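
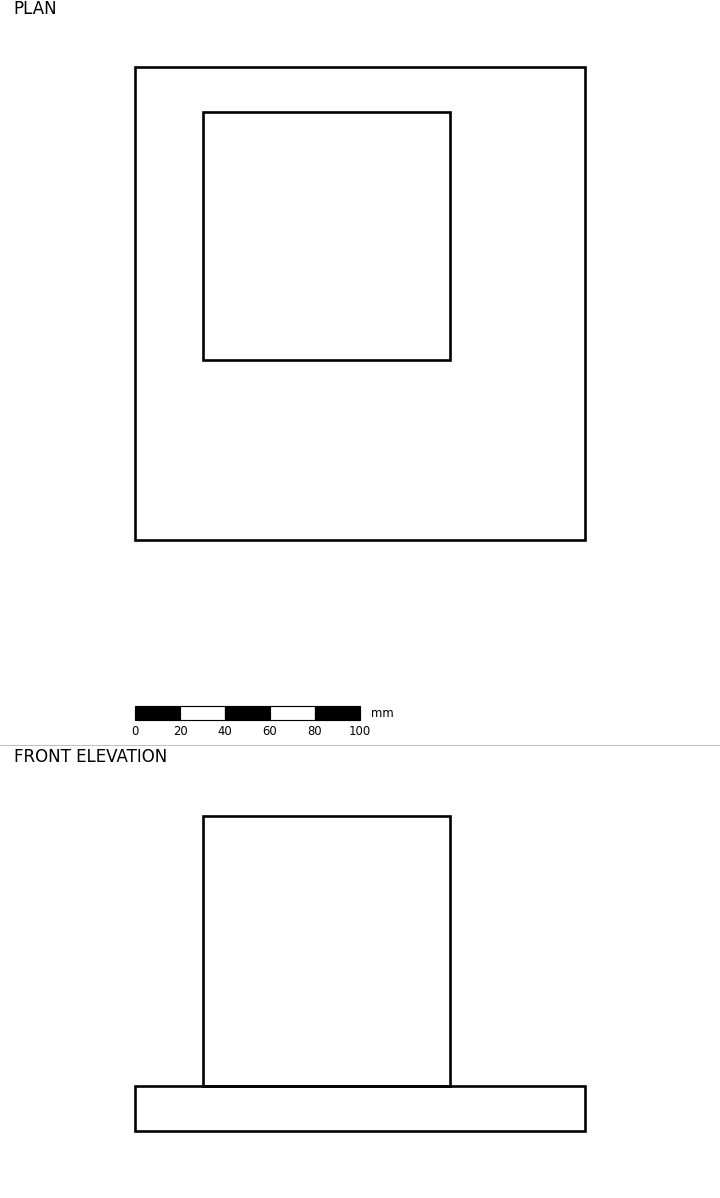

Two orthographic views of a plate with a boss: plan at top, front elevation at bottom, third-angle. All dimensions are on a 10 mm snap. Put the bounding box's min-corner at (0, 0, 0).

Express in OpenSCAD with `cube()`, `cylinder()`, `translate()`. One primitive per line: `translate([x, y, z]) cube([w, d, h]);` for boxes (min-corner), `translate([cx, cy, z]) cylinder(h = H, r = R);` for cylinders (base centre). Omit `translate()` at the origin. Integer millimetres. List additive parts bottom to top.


cube([200, 210, 20]);
translate([30, 80, 20]) cube([110, 110, 120]);


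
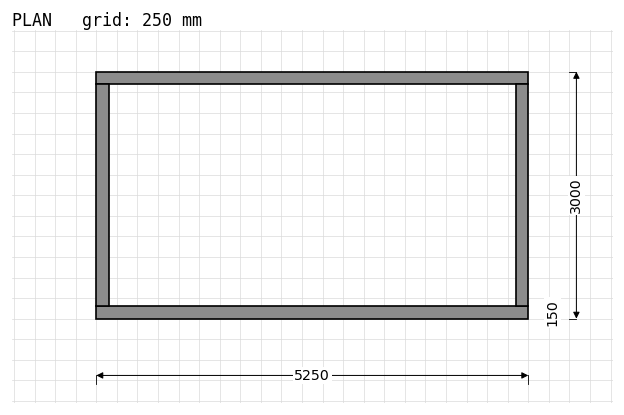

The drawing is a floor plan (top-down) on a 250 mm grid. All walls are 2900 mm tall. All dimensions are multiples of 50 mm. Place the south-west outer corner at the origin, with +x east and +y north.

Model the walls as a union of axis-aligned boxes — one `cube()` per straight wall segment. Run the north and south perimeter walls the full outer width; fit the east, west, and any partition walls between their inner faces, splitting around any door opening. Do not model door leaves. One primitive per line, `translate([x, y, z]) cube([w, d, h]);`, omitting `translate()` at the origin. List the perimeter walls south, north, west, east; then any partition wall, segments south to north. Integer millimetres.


cube([5250, 150, 2900]);
translate([0, 2850, 0]) cube([5250, 150, 2900]);
translate([0, 150, 0]) cube([150, 2700, 2900]);
translate([5100, 150, 0]) cube([150, 2700, 2900]);


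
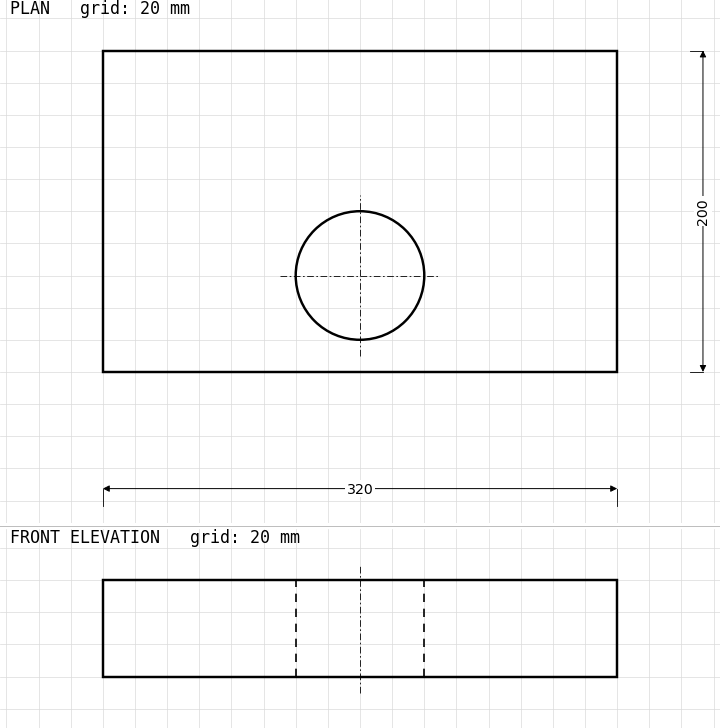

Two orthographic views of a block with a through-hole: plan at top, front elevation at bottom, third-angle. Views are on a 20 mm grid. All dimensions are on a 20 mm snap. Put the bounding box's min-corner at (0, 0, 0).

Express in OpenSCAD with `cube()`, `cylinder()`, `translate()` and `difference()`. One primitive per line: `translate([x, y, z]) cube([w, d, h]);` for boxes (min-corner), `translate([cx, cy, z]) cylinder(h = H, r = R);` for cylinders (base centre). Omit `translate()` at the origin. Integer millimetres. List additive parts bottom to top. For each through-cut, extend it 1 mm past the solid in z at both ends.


difference() {
  cube([320, 200, 60]);
  translate([160, 60, -1]) cylinder(h = 62, r = 40);
}


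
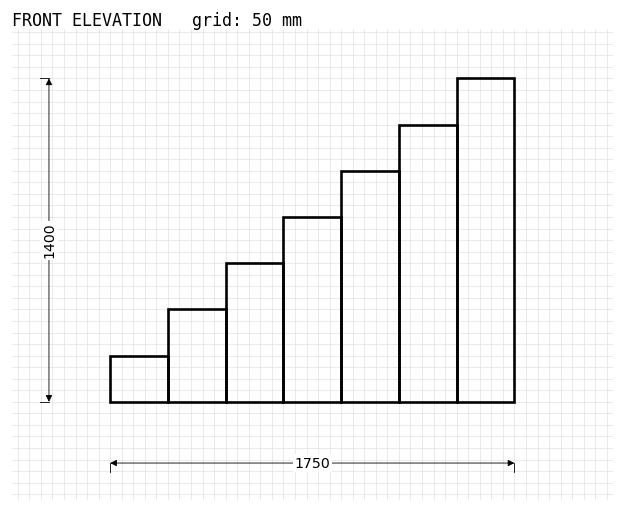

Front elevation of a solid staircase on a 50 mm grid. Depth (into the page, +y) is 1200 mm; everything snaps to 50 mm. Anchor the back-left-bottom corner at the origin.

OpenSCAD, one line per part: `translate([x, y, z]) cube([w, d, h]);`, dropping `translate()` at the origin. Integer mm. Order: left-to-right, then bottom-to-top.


cube([250, 1200, 200]);
translate([250, 0, 0]) cube([250, 1200, 400]);
translate([500, 0, 0]) cube([250, 1200, 600]);
translate([750, 0, 0]) cube([250, 1200, 800]);
translate([1000, 0, 0]) cube([250, 1200, 1000]);
translate([1250, 0, 0]) cube([250, 1200, 1200]);
translate([1500, 0, 0]) cube([250, 1200, 1400]);


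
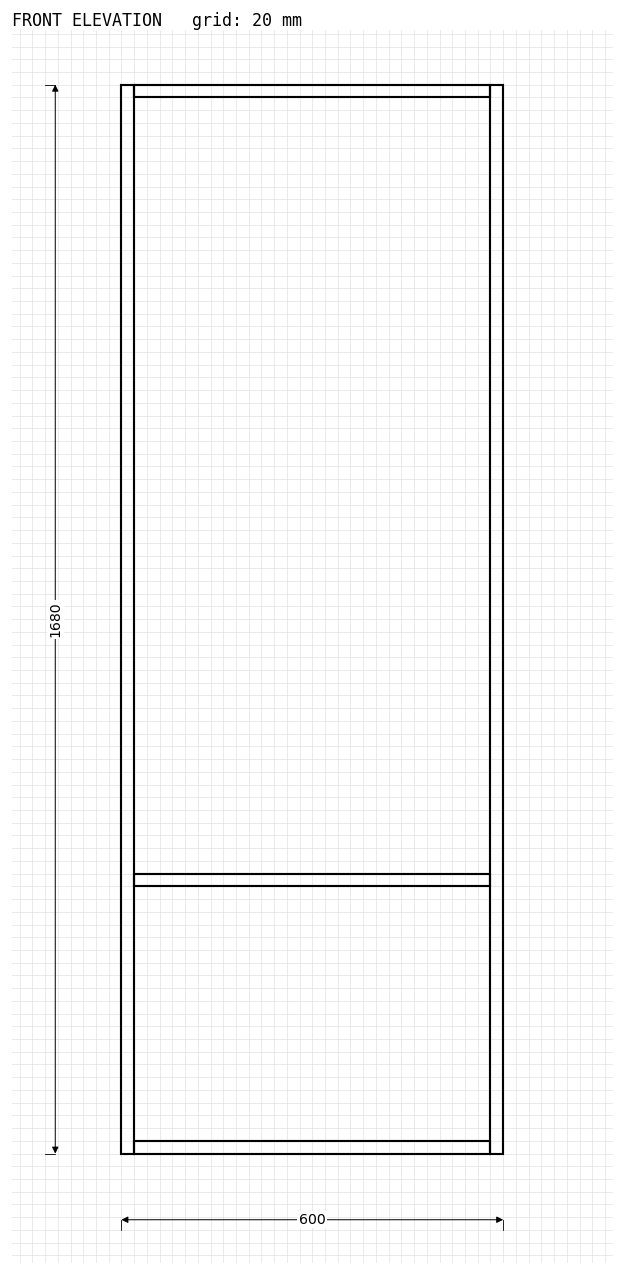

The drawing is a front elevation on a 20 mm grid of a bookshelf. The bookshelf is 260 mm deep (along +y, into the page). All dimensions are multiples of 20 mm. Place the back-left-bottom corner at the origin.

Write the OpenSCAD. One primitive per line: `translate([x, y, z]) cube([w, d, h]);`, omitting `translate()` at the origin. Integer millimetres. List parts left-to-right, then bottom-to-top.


cube([20, 260, 1680]);
translate([20, 0, 0]) cube([560, 260, 20]);
translate([20, 0, 420]) cube([560, 260, 20]);
translate([20, 0, 1660]) cube([560, 260, 20]);
translate([580, 0, 0]) cube([20, 260, 1680]);


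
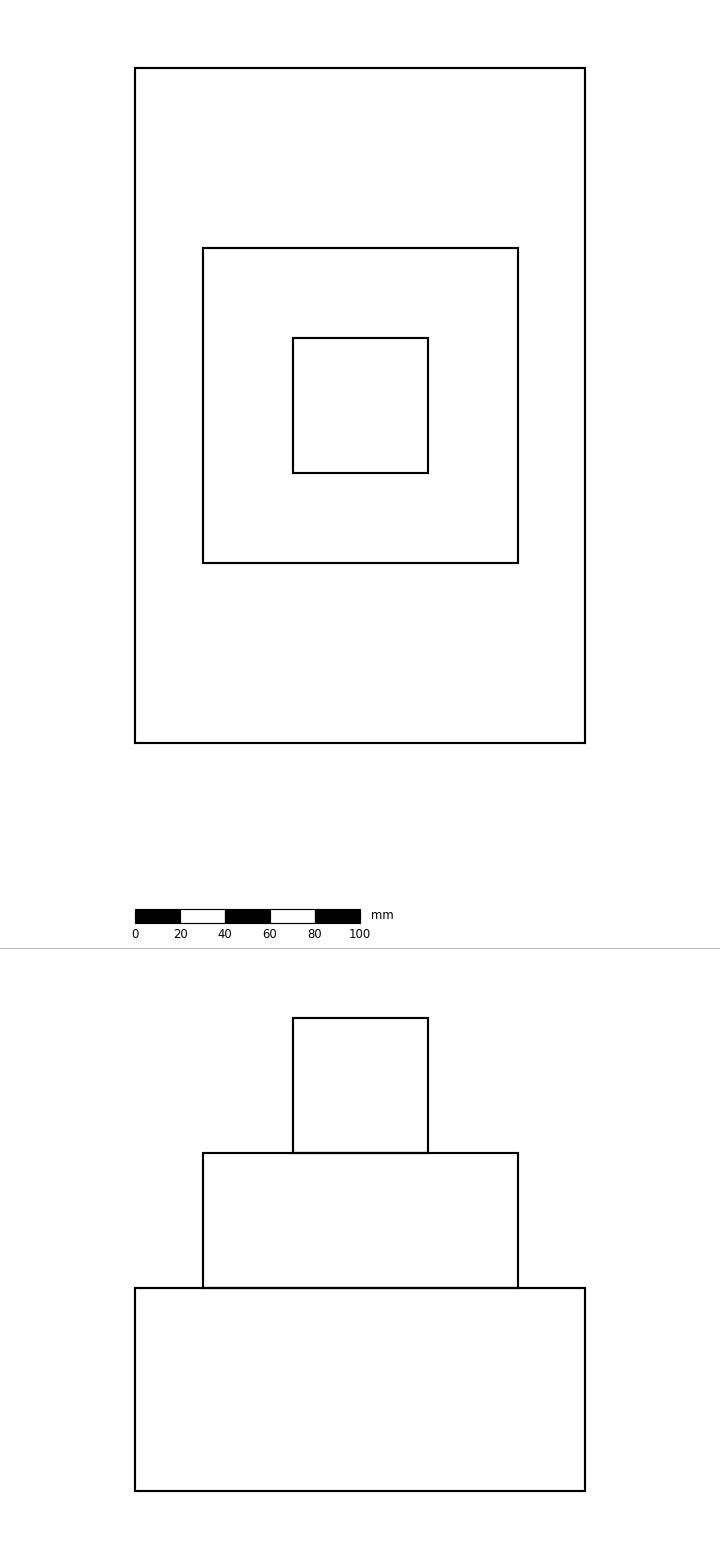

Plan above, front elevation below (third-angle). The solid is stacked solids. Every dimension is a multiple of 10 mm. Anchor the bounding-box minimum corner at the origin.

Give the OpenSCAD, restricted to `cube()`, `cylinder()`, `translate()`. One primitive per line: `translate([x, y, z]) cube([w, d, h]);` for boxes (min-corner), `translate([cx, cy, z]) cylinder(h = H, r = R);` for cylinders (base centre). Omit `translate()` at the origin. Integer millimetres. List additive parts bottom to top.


cube([200, 300, 90]);
translate([30, 80, 90]) cube([140, 140, 60]);
translate([70, 120, 150]) cube([60, 60, 60]);


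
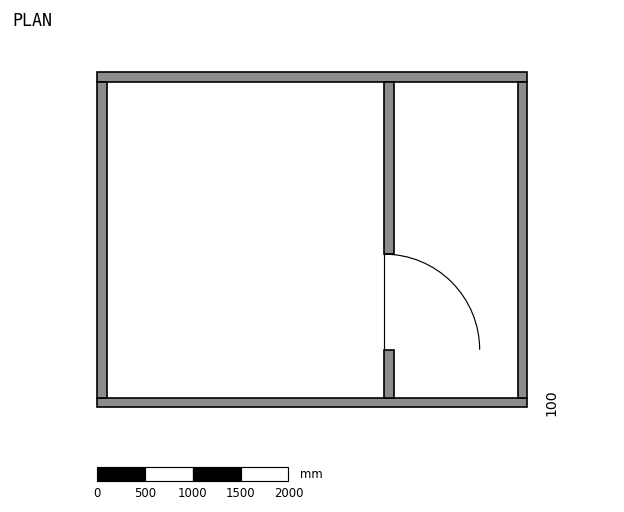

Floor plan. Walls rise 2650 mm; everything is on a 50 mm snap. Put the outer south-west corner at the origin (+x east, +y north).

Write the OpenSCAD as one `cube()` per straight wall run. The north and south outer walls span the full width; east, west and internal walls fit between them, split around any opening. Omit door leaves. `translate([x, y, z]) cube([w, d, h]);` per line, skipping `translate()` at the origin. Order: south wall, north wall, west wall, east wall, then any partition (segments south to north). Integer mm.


cube([4500, 100, 2650]);
translate([0, 3400, 0]) cube([4500, 100, 2650]);
translate([0, 100, 0]) cube([100, 3300, 2650]);
translate([4400, 100, 0]) cube([100, 3300, 2650]);
translate([3000, 100, 0]) cube([100, 500, 2650]);
translate([3000, 1600, 0]) cube([100, 1800, 2650]);


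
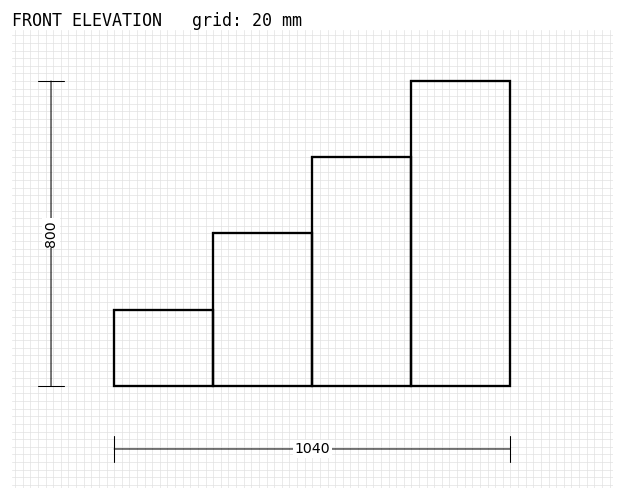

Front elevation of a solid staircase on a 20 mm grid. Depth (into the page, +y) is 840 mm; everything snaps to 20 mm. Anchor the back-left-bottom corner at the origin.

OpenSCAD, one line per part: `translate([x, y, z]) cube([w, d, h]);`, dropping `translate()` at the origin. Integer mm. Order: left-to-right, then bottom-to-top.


cube([260, 840, 200]);
translate([260, 0, 0]) cube([260, 840, 400]);
translate([520, 0, 0]) cube([260, 840, 600]);
translate([780, 0, 0]) cube([260, 840, 800]);


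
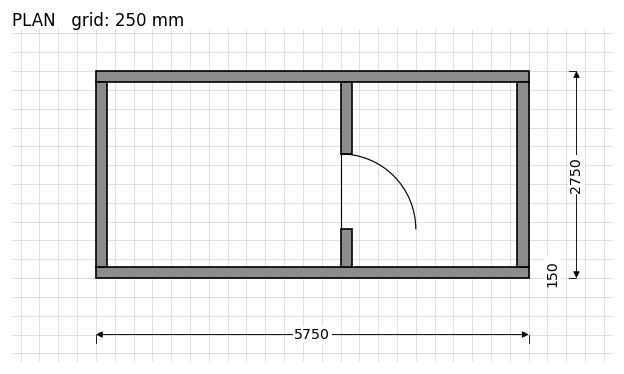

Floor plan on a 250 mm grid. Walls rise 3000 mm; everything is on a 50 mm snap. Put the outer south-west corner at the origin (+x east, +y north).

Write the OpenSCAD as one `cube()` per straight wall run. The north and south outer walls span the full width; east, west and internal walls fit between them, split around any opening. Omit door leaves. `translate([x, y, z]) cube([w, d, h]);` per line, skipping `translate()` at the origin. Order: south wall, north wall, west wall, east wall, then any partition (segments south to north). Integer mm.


cube([5750, 150, 3000]);
translate([0, 2600, 0]) cube([5750, 150, 3000]);
translate([0, 150, 0]) cube([150, 2450, 3000]);
translate([5600, 150, 0]) cube([150, 2450, 3000]);
translate([3250, 150, 0]) cube([150, 500, 3000]);
translate([3250, 1650, 0]) cube([150, 950, 3000]);


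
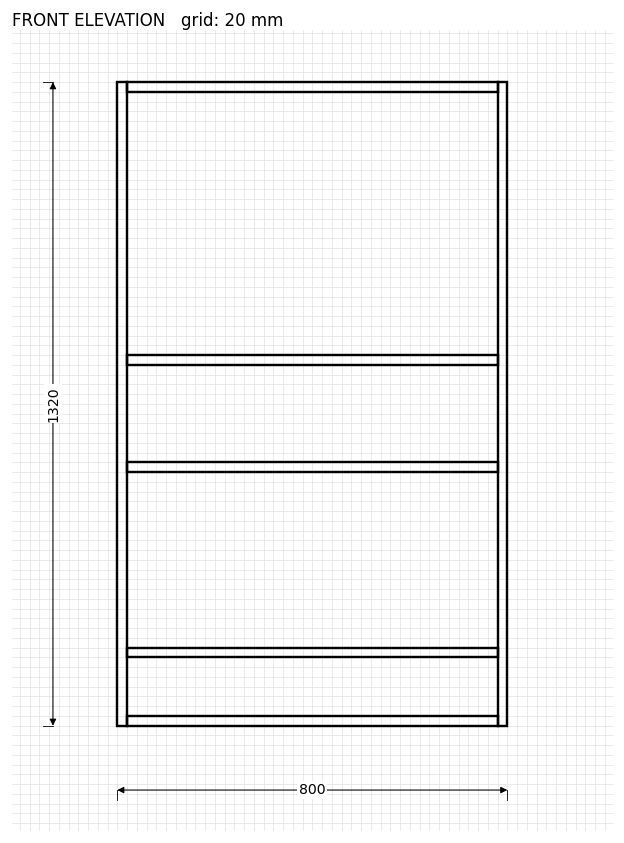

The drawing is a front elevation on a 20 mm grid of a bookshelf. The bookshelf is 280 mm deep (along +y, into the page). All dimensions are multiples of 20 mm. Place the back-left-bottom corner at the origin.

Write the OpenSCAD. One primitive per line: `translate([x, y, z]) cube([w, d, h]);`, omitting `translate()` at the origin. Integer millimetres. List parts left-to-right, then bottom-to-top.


cube([20, 280, 1320]);
translate([20, 0, 0]) cube([760, 280, 20]);
translate([20, 0, 140]) cube([760, 280, 20]);
translate([20, 0, 520]) cube([760, 280, 20]);
translate([20, 0, 740]) cube([760, 280, 20]);
translate([20, 0, 1300]) cube([760, 280, 20]);
translate([780, 0, 0]) cube([20, 280, 1320]);


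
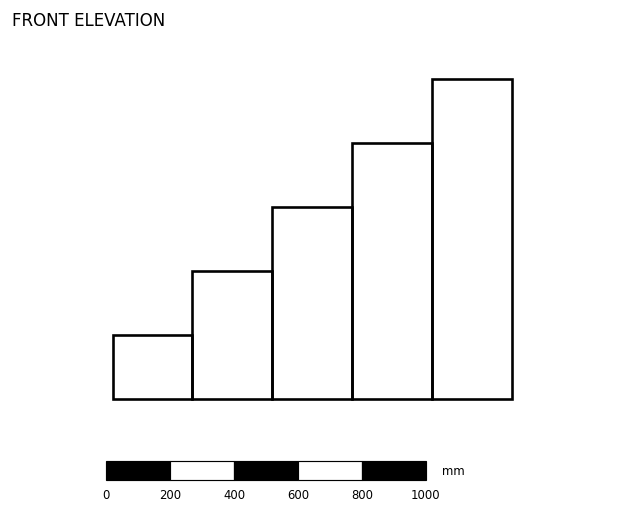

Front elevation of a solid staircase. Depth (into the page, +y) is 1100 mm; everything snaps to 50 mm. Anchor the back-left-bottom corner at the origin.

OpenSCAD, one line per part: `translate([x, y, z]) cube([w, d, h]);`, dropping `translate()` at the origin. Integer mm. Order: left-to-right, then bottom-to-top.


cube([250, 1100, 200]);
translate([250, 0, 0]) cube([250, 1100, 400]);
translate([500, 0, 0]) cube([250, 1100, 600]);
translate([750, 0, 0]) cube([250, 1100, 800]);
translate([1000, 0, 0]) cube([250, 1100, 1000]);


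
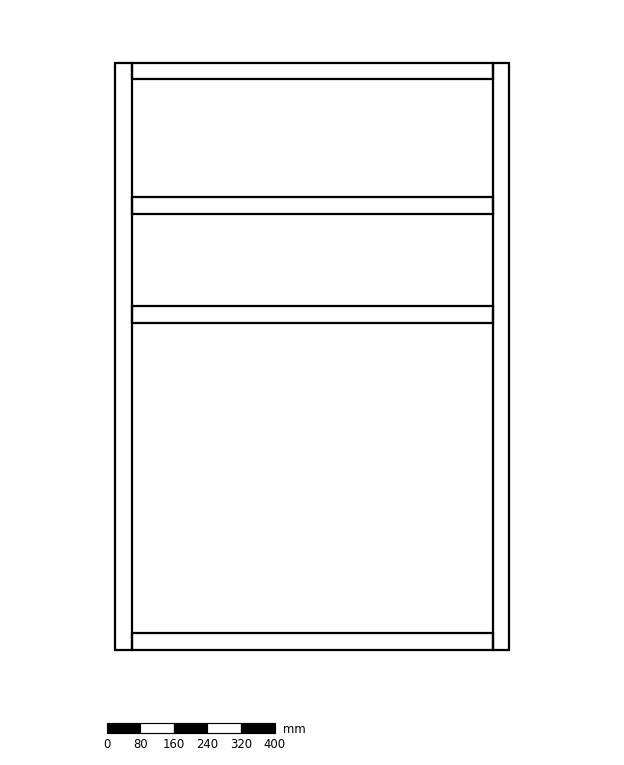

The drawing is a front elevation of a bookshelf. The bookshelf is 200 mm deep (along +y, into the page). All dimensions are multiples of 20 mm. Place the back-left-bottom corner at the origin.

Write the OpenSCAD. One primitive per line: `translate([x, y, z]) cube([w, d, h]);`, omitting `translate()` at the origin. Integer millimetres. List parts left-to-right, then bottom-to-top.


cube([40, 200, 1400]);
translate([40, 0, 0]) cube([860, 200, 40]);
translate([40, 0, 780]) cube([860, 200, 40]);
translate([40, 0, 1040]) cube([860, 200, 40]);
translate([40, 0, 1360]) cube([860, 200, 40]);
translate([900, 0, 0]) cube([40, 200, 1400]);


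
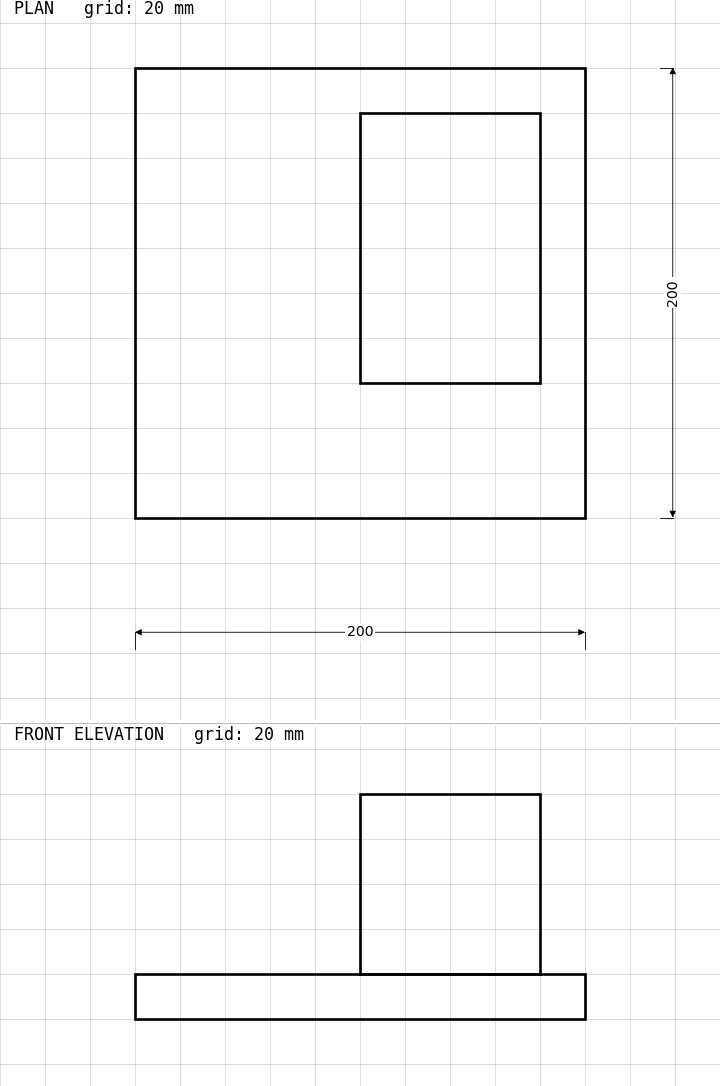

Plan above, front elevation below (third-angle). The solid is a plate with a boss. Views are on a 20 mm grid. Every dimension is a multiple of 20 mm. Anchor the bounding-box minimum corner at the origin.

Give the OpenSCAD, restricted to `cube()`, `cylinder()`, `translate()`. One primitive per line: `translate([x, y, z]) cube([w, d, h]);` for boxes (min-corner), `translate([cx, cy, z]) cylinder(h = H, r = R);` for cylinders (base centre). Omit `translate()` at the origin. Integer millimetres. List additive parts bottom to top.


cube([200, 200, 20]);
translate([100, 60, 20]) cube([80, 120, 80]);


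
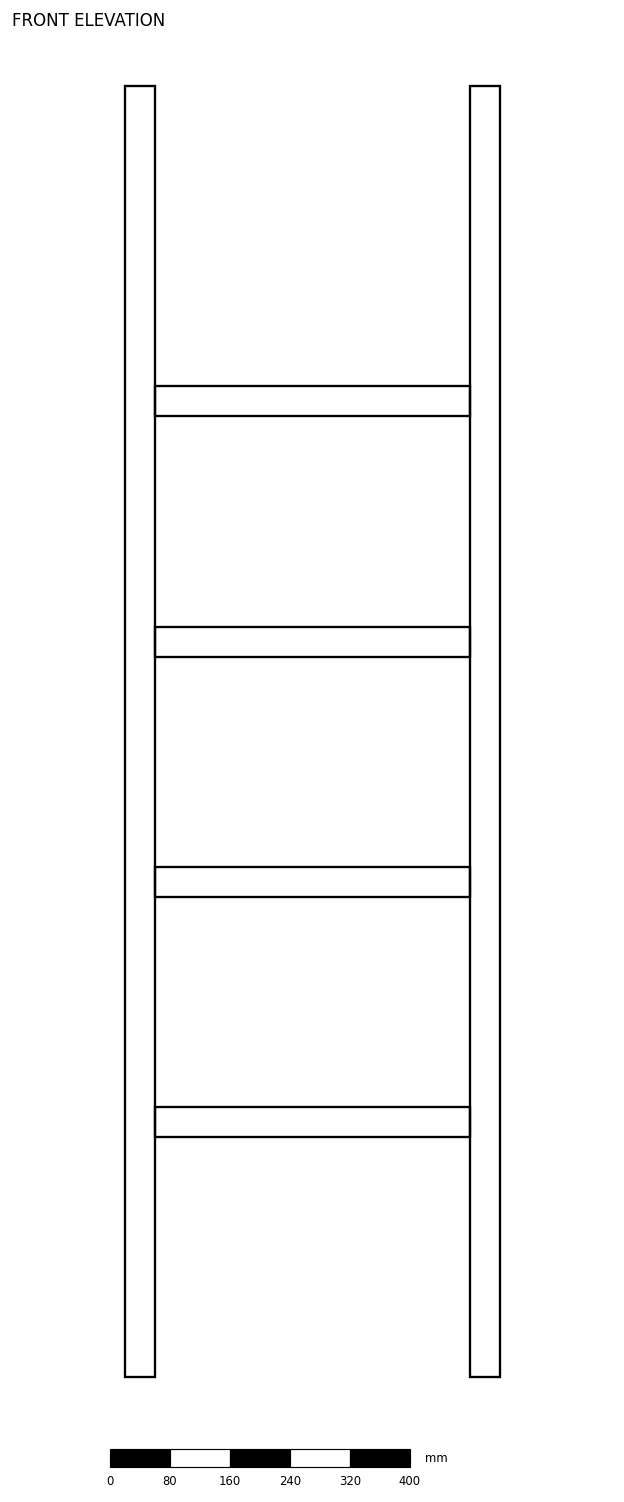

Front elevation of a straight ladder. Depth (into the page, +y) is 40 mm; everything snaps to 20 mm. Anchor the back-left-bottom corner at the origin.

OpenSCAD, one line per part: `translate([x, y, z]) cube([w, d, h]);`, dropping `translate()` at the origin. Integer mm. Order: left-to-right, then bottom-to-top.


cube([40, 40, 1720]);
translate([40, 0, 320]) cube([420, 40, 40]);
translate([40, 0, 640]) cube([420, 40, 40]);
translate([40, 0, 960]) cube([420, 40, 40]);
translate([40, 0, 1280]) cube([420, 40, 40]);
translate([460, 0, 0]) cube([40, 40, 1720]);


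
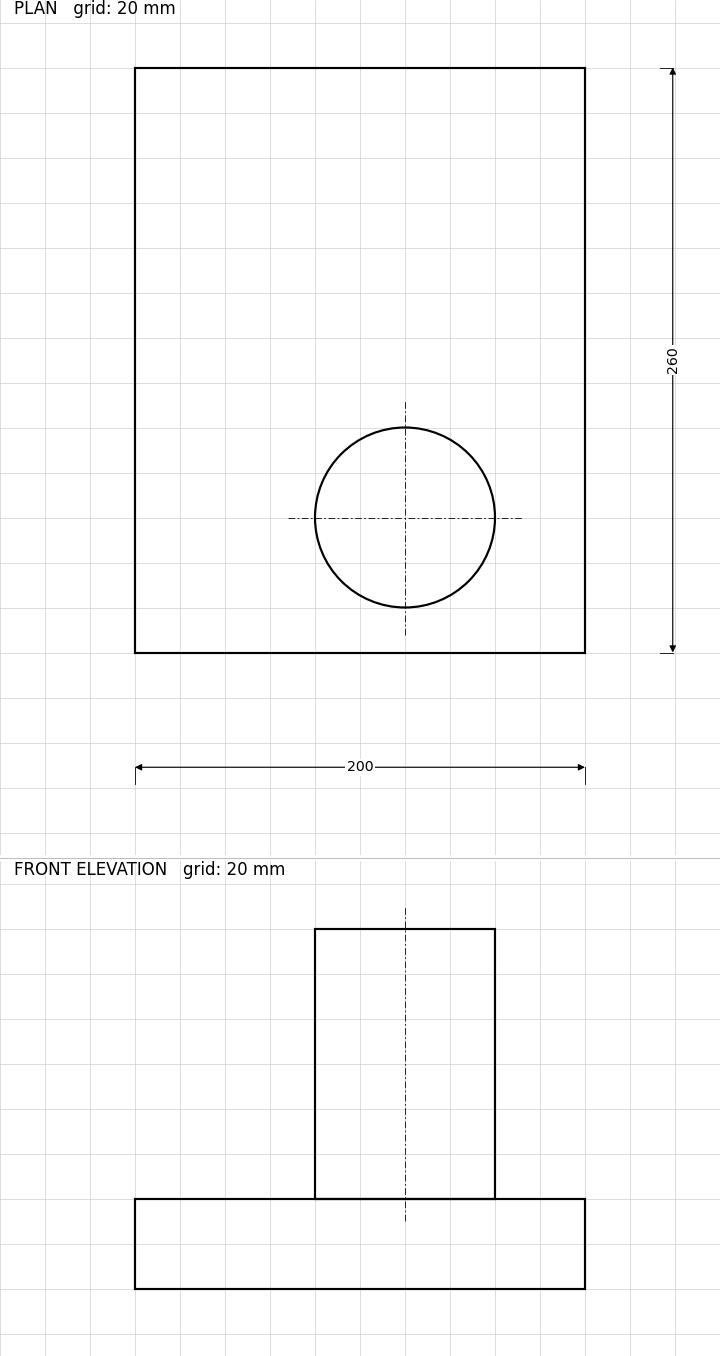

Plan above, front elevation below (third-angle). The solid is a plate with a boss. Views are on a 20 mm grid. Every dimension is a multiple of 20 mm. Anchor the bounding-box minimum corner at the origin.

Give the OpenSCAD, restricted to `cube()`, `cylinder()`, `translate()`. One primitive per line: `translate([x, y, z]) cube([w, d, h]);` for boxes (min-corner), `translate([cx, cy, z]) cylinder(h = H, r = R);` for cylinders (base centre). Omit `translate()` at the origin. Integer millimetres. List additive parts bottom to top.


cube([200, 260, 40]);
translate([120, 60, 40]) cylinder(h = 120, r = 40);


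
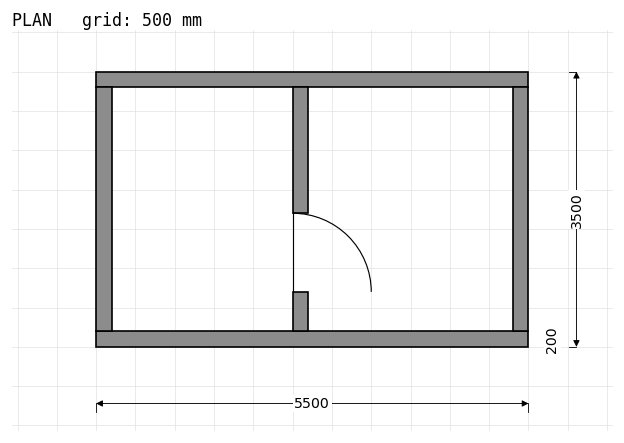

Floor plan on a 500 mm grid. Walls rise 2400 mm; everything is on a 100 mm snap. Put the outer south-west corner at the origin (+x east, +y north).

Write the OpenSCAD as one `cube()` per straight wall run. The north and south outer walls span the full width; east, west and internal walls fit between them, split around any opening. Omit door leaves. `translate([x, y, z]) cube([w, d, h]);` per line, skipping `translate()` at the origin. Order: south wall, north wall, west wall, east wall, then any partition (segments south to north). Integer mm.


cube([5500, 200, 2400]);
translate([0, 3300, 0]) cube([5500, 200, 2400]);
translate([0, 200, 0]) cube([200, 3100, 2400]);
translate([5300, 200, 0]) cube([200, 3100, 2400]);
translate([2500, 200, 0]) cube([200, 500, 2400]);
translate([2500, 1700, 0]) cube([200, 1600, 2400]);


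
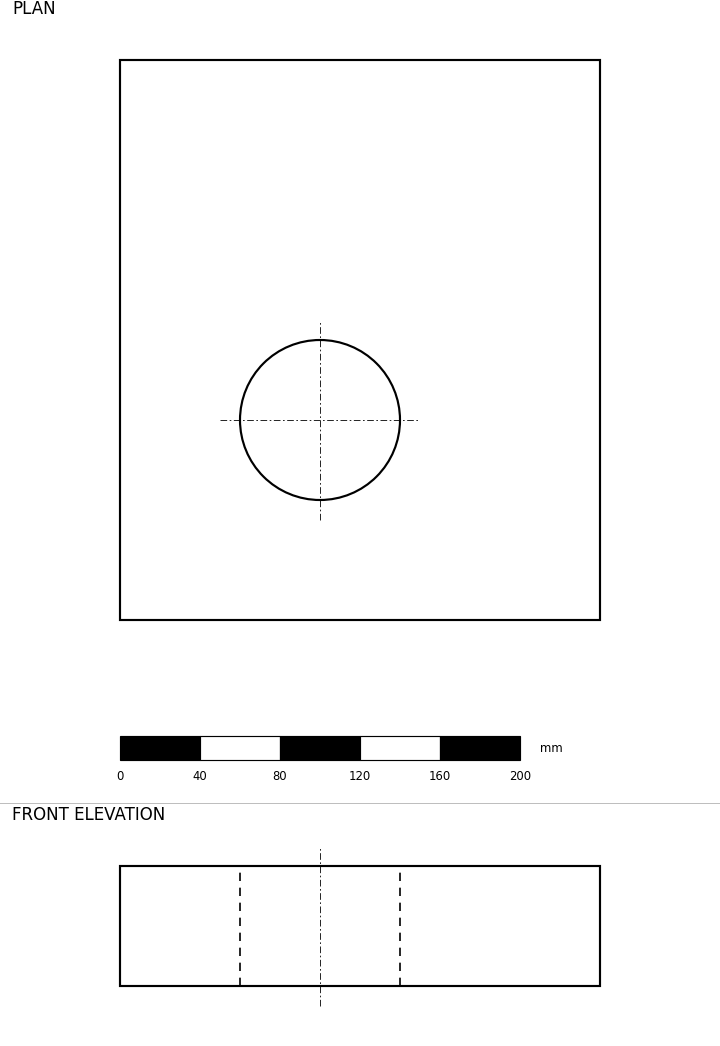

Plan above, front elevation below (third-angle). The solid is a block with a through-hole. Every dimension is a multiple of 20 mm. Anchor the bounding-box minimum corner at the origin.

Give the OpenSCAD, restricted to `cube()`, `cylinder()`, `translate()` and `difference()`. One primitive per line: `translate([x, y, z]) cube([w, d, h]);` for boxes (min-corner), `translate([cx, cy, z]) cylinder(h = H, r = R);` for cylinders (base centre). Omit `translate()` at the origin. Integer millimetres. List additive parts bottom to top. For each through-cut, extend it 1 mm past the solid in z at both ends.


difference() {
  cube([240, 280, 60]);
  translate([100, 100, -1]) cylinder(h = 62, r = 40);
}


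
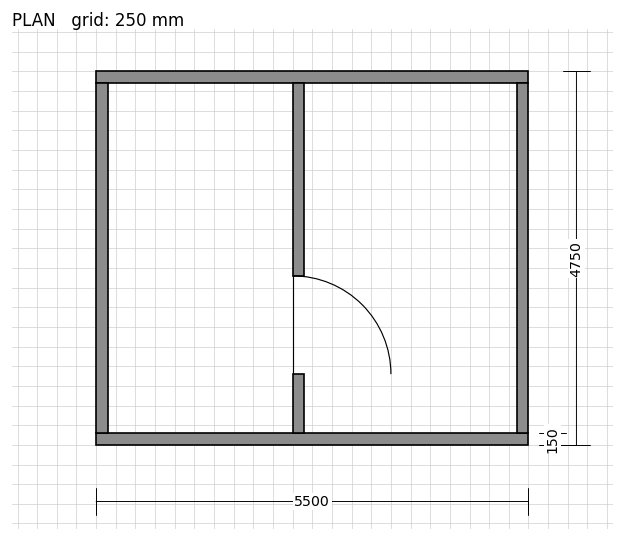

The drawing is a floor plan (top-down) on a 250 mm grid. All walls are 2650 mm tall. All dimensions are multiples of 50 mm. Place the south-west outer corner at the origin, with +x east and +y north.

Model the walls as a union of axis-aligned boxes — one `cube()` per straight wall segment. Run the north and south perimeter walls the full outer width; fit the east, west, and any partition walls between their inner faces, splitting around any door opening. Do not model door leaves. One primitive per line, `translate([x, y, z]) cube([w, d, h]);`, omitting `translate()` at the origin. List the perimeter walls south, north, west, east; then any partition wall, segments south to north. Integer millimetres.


cube([5500, 150, 2650]);
translate([0, 4600, 0]) cube([5500, 150, 2650]);
translate([0, 150, 0]) cube([150, 4450, 2650]);
translate([5350, 150, 0]) cube([150, 4450, 2650]);
translate([2500, 150, 0]) cube([150, 750, 2650]);
translate([2500, 2150, 0]) cube([150, 2450, 2650]);


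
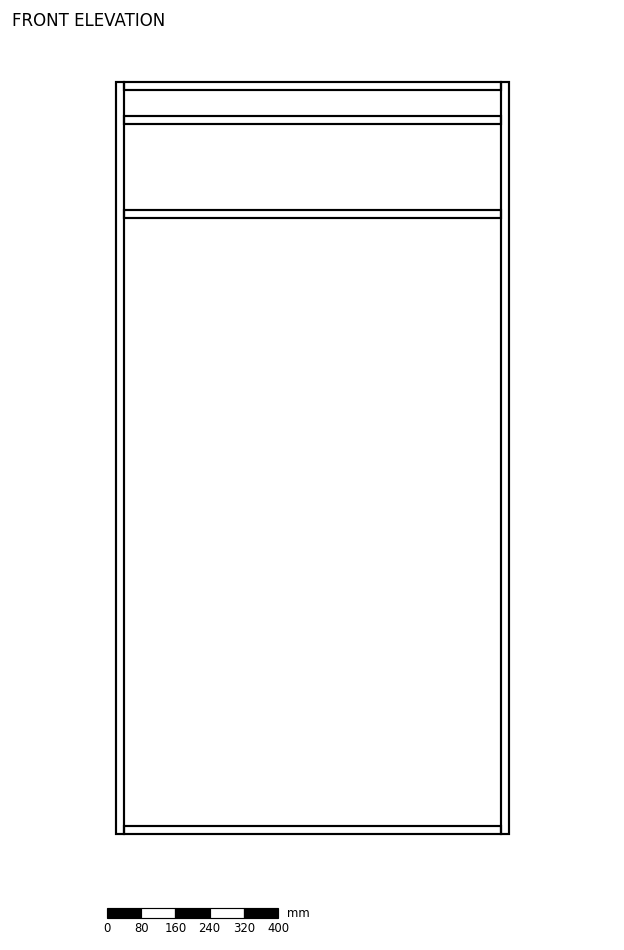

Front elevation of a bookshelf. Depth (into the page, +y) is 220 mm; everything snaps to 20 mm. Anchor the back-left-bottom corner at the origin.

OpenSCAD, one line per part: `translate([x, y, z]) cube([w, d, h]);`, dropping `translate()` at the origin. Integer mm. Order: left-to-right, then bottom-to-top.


cube([20, 220, 1760]);
translate([20, 0, 0]) cube([880, 220, 20]);
translate([20, 0, 1440]) cube([880, 220, 20]);
translate([20, 0, 1660]) cube([880, 220, 20]);
translate([20, 0, 1740]) cube([880, 220, 20]);
translate([900, 0, 0]) cube([20, 220, 1760]);


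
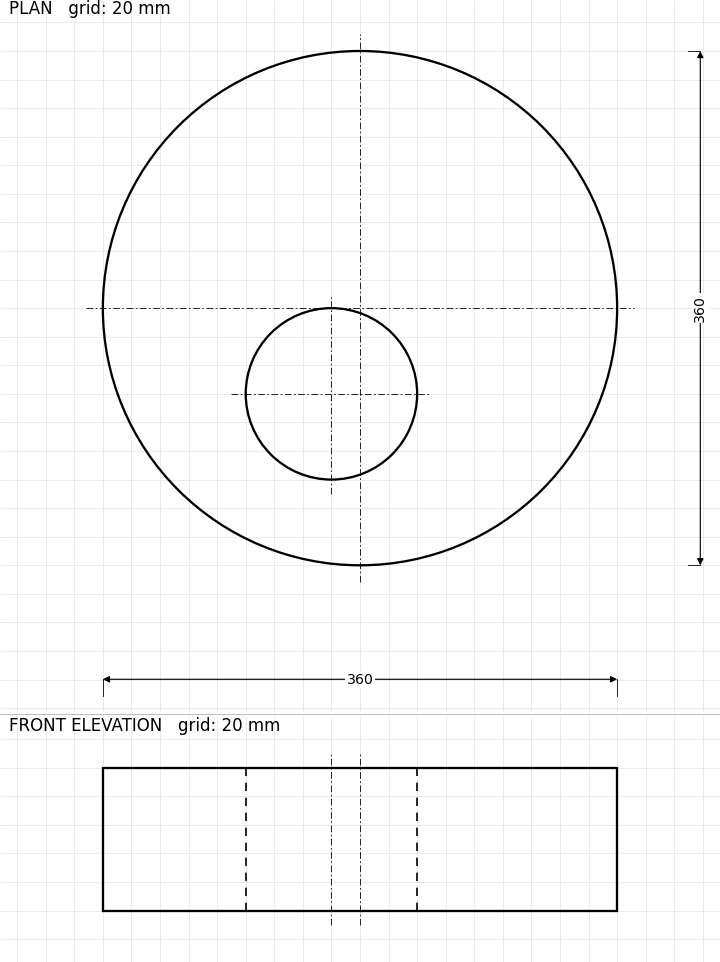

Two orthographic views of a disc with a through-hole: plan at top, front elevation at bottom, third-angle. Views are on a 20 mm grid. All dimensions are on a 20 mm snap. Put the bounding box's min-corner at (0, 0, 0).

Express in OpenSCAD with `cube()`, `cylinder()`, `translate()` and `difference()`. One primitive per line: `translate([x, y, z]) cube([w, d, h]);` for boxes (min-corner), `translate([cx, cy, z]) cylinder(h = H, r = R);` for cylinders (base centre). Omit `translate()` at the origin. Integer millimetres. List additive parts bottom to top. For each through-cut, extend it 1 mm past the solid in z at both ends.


difference() {
  translate([180, 180, 0]) cylinder(h = 100, r = 180);
  translate([160, 120, -1]) cylinder(h = 102, r = 60);
}


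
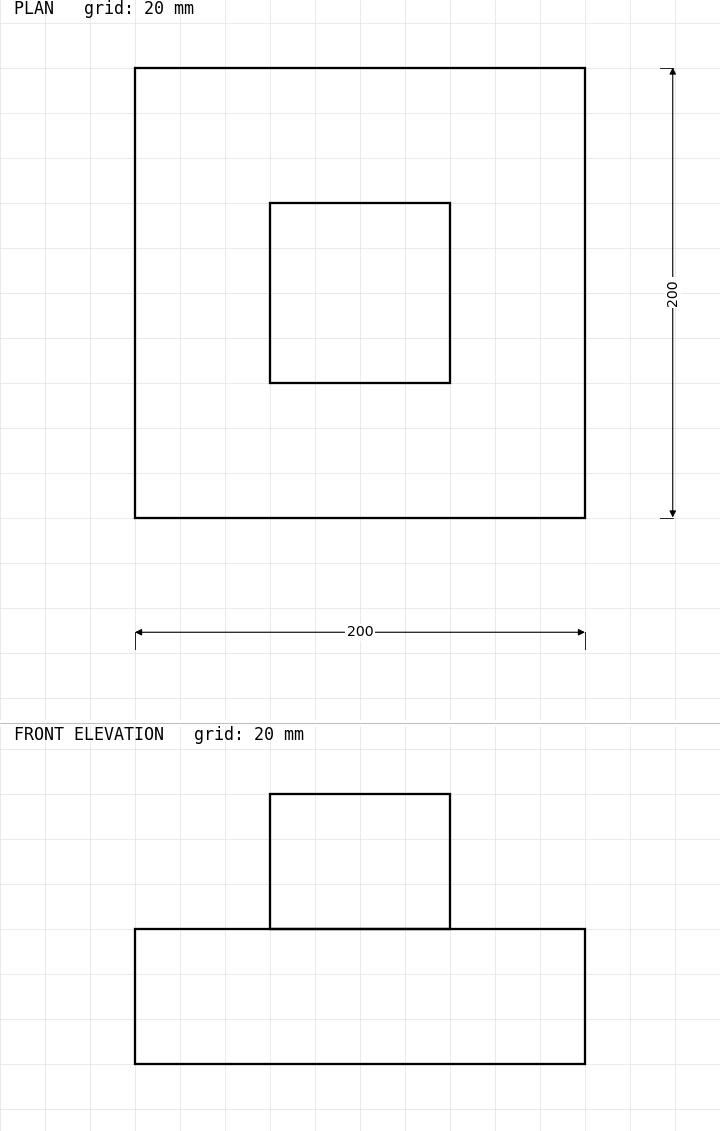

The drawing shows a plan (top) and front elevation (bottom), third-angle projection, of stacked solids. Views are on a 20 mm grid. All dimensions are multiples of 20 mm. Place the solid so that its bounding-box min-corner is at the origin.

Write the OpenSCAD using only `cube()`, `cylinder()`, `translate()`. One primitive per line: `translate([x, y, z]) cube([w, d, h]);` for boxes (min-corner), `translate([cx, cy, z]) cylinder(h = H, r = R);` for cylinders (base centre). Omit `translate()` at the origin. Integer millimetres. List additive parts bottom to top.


cube([200, 200, 60]);
translate([60, 60, 60]) cube([80, 80, 60]);


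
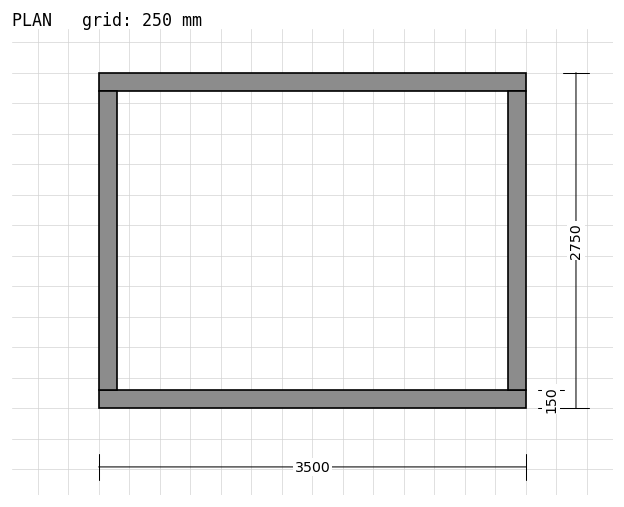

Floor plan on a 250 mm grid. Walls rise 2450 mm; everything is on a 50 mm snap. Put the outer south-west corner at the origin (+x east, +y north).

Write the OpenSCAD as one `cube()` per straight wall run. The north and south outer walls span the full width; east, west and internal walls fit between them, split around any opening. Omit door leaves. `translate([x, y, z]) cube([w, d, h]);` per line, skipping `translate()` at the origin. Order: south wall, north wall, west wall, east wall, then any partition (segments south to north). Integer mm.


cube([3500, 150, 2450]);
translate([0, 2600, 0]) cube([3500, 150, 2450]);
translate([0, 150, 0]) cube([150, 2450, 2450]);
translate([3350, 150, 0]) cube([150, 2450, 2450]);


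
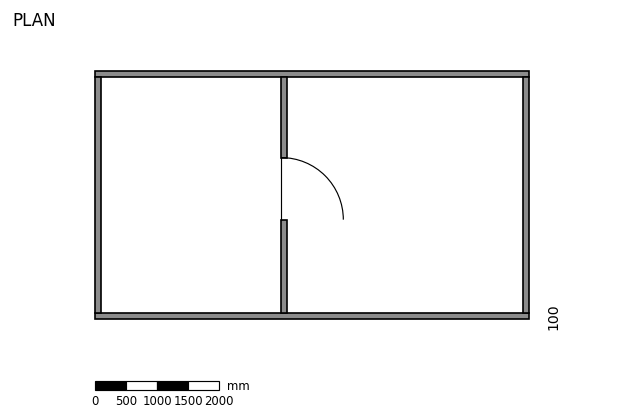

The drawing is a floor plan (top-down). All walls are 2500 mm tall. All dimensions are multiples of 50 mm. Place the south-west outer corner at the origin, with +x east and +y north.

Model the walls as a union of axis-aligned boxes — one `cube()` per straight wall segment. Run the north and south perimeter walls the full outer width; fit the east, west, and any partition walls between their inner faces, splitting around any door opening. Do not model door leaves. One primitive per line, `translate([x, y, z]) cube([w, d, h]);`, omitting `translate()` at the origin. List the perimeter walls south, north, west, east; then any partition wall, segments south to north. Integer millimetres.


cube([7000, 100, 2500]);
translate([0, 3900, 0]) cube([7000, 100, 2500]);
translate([0, 100, 0]) cube([100, 3800, 2500]);
translate([6900, 100, 0]) cube([100, 3800, 2500]);
translate([3000, 100, 0]) cube([100, 1500, 2500]);
translate([3000, 2600, 0]) cube([100, 1300, 2500]);


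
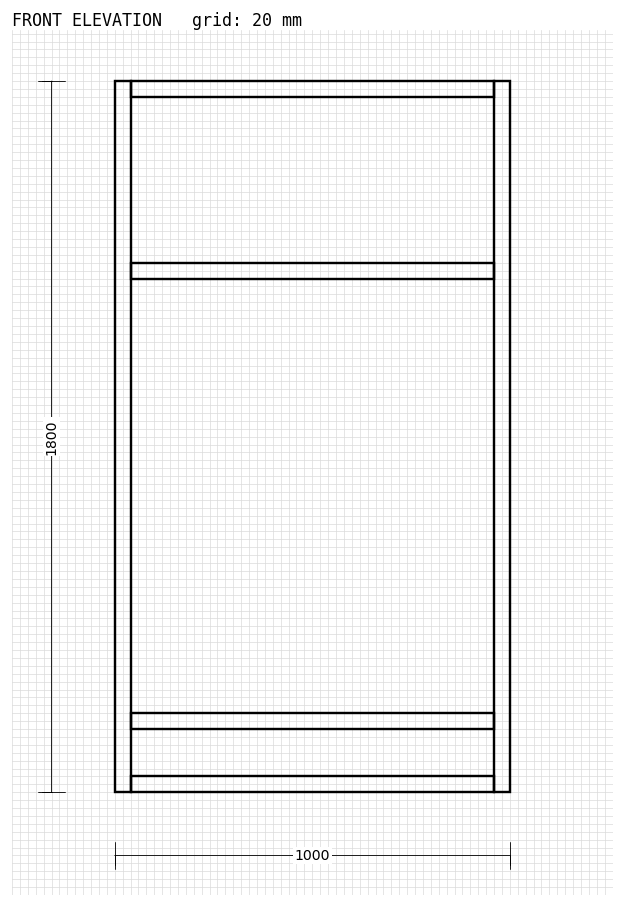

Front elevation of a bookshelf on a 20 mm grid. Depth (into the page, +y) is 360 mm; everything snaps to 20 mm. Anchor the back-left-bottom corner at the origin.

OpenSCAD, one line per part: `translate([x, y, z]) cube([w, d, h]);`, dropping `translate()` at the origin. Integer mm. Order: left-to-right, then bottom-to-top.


cube([40, 360, 1800]);
translate([40, 0, 0]) cube([920, 360, 40]);
translate([40, 0, 160]) cube([920, 360, 40]);
translate([40, 0, 1300]) cube([920, 360, 40]);
translate([40, 0, 1760]) cube([920, 360, 40]);
translate([960, 0, 0]) cube([40, 360, 1800]);


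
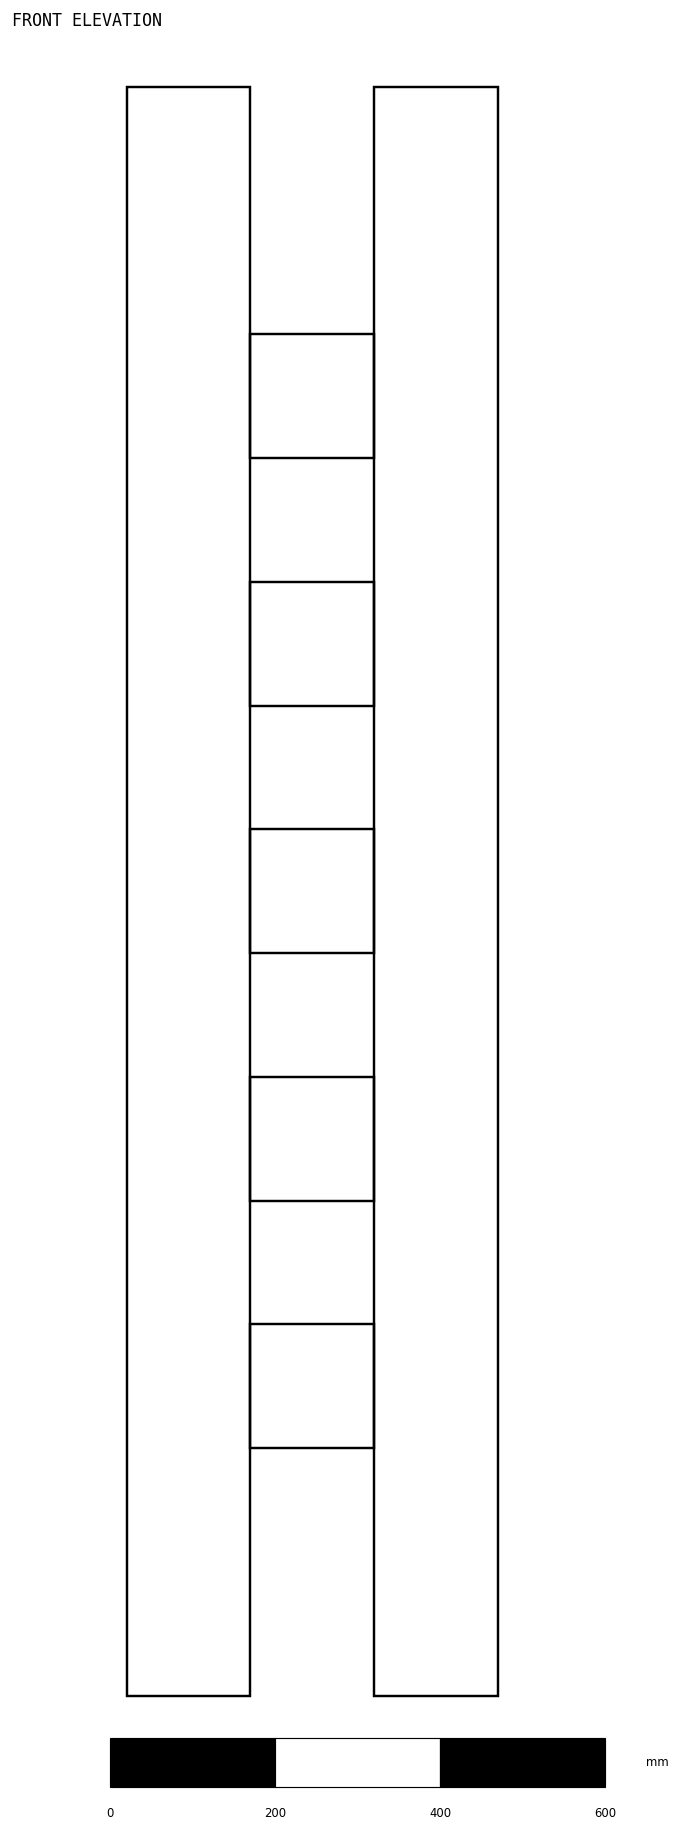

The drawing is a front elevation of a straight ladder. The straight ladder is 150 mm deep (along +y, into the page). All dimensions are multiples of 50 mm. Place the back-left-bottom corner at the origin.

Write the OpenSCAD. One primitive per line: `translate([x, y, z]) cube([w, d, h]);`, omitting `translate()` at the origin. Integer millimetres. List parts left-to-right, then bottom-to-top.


cube([150, 150, 1950]);
translate([150, 0, 300]) cube([150, 150, 150]);
translate([150, 0, 600]) cube([150, 150, 150]);
translate([150, 0, 900]) cube([150, 150, 150]);
translate([150, 0, 1200]) cube([150, 150, 150]);
translate([150, 0, 1500]) cube([150, 150, 150]);
translate([300, 0, 0]) cube([150, 150, 1950]);


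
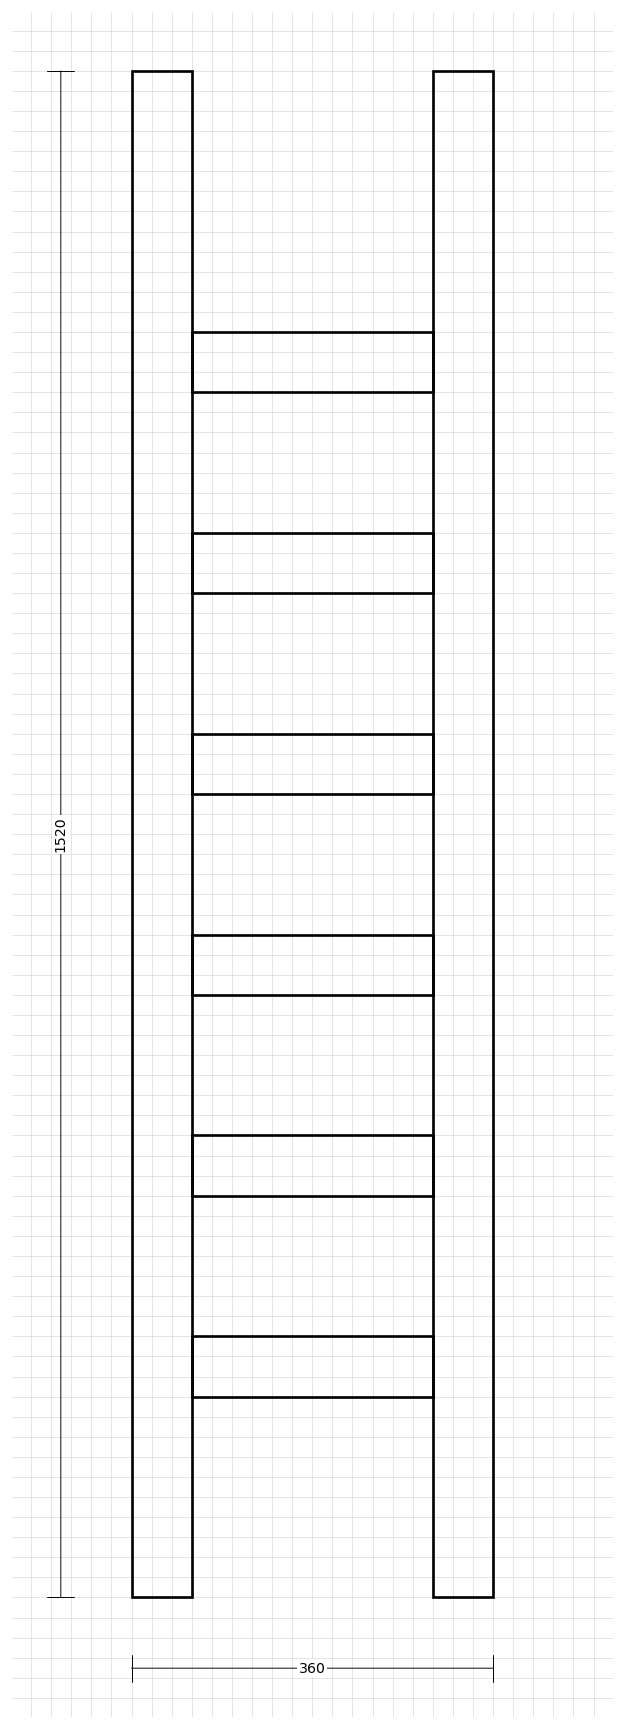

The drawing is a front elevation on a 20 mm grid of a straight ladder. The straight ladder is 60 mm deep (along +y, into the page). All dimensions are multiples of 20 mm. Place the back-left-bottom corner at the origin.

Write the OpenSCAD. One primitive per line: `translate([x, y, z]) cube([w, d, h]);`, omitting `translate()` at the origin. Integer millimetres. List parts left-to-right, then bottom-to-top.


cube([60, 60, 1520]);
translate([60, 0, 200]) cube([240, 60, 60]);
translate([60, 0, 400]) cube([240, 60, 60]);
translate([60, 0, 600]) cube([240, 60, 60]);
translate([60, 0, 800]) cube([240, 60, 60]);
translate([60, 0, 1000]) cube([240, 60, 60]);
translate([60, 0, 1200]) cube([240, 60, 60]);
translate([300, 0, 0]) cube([60, 60, 1520]);


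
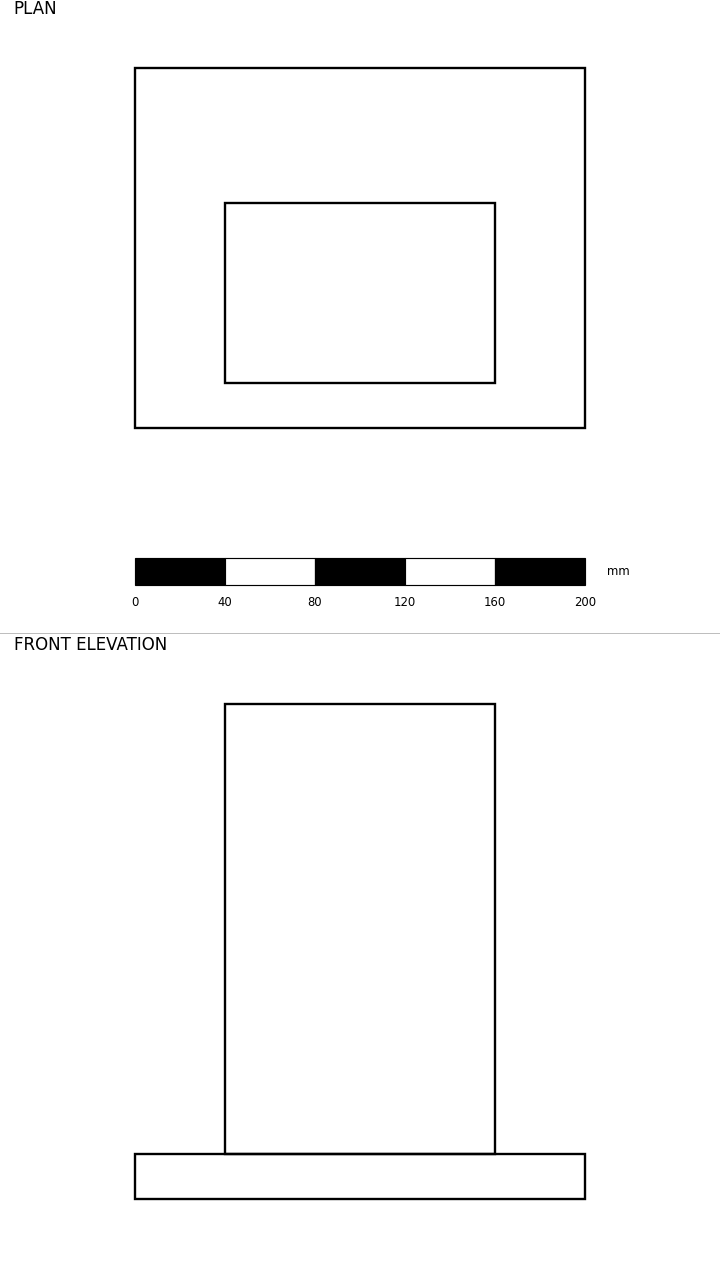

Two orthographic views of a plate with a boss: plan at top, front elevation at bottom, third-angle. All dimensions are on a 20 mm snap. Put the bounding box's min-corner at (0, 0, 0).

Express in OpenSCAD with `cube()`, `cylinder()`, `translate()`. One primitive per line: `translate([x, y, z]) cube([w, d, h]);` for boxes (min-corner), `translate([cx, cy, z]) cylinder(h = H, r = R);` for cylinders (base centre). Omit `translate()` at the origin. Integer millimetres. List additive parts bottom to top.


cube([200, 160, 20]);
translate([40, 20, 20]) cube([120, 80, 200]);


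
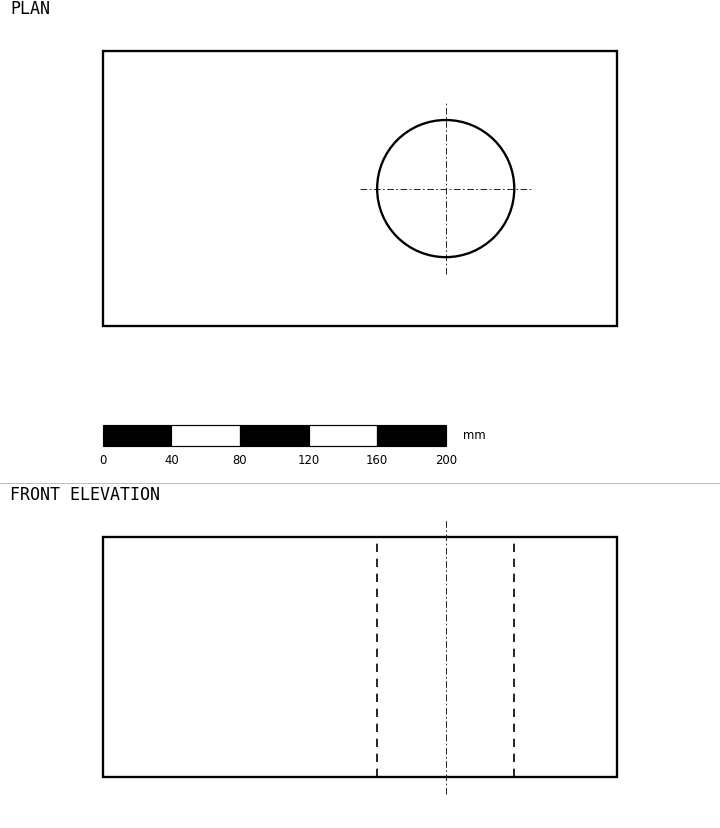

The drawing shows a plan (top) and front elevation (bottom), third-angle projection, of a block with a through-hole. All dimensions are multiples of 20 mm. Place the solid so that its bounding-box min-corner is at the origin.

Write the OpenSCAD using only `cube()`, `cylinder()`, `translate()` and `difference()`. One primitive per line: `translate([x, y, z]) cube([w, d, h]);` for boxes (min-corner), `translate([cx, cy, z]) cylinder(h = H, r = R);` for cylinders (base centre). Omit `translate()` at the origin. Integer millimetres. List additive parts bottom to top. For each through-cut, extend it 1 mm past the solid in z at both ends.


difference() {
  cube([300, 160, 140]);
  translate([200, 80, -1]) cylinder(h = 142, r = 40);
}


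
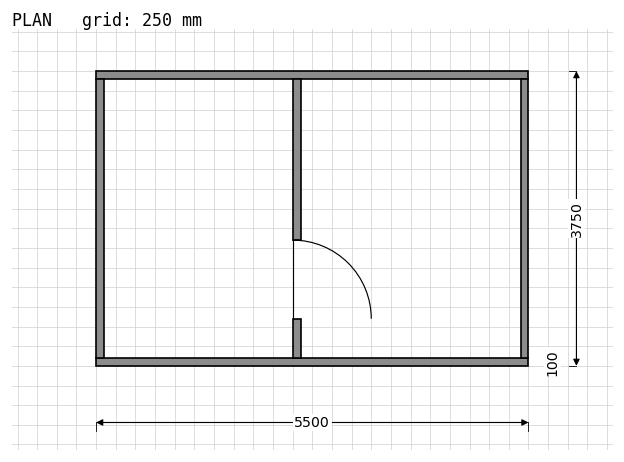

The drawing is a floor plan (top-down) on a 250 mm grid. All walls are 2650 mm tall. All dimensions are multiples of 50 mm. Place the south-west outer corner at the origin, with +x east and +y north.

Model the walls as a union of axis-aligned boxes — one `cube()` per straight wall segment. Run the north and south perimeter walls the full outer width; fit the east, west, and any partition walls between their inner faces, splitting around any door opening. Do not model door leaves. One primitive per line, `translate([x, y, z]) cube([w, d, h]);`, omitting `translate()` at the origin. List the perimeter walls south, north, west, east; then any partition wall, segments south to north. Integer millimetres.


cube([5500, 100, 2650]);
translate([0, 3650, 0]) cube([5500, 100, 2650]);
translate([0, 100, 0]) cube([100, 3550, 2650]);
translate([5400, 100, 0]) cube([100, 3550, 2650]);
translate([2500, 100, 0]) cube([100, 500, 2650]);
translate([2500, 1600, 0]) cube([100, 2050, 2650]);


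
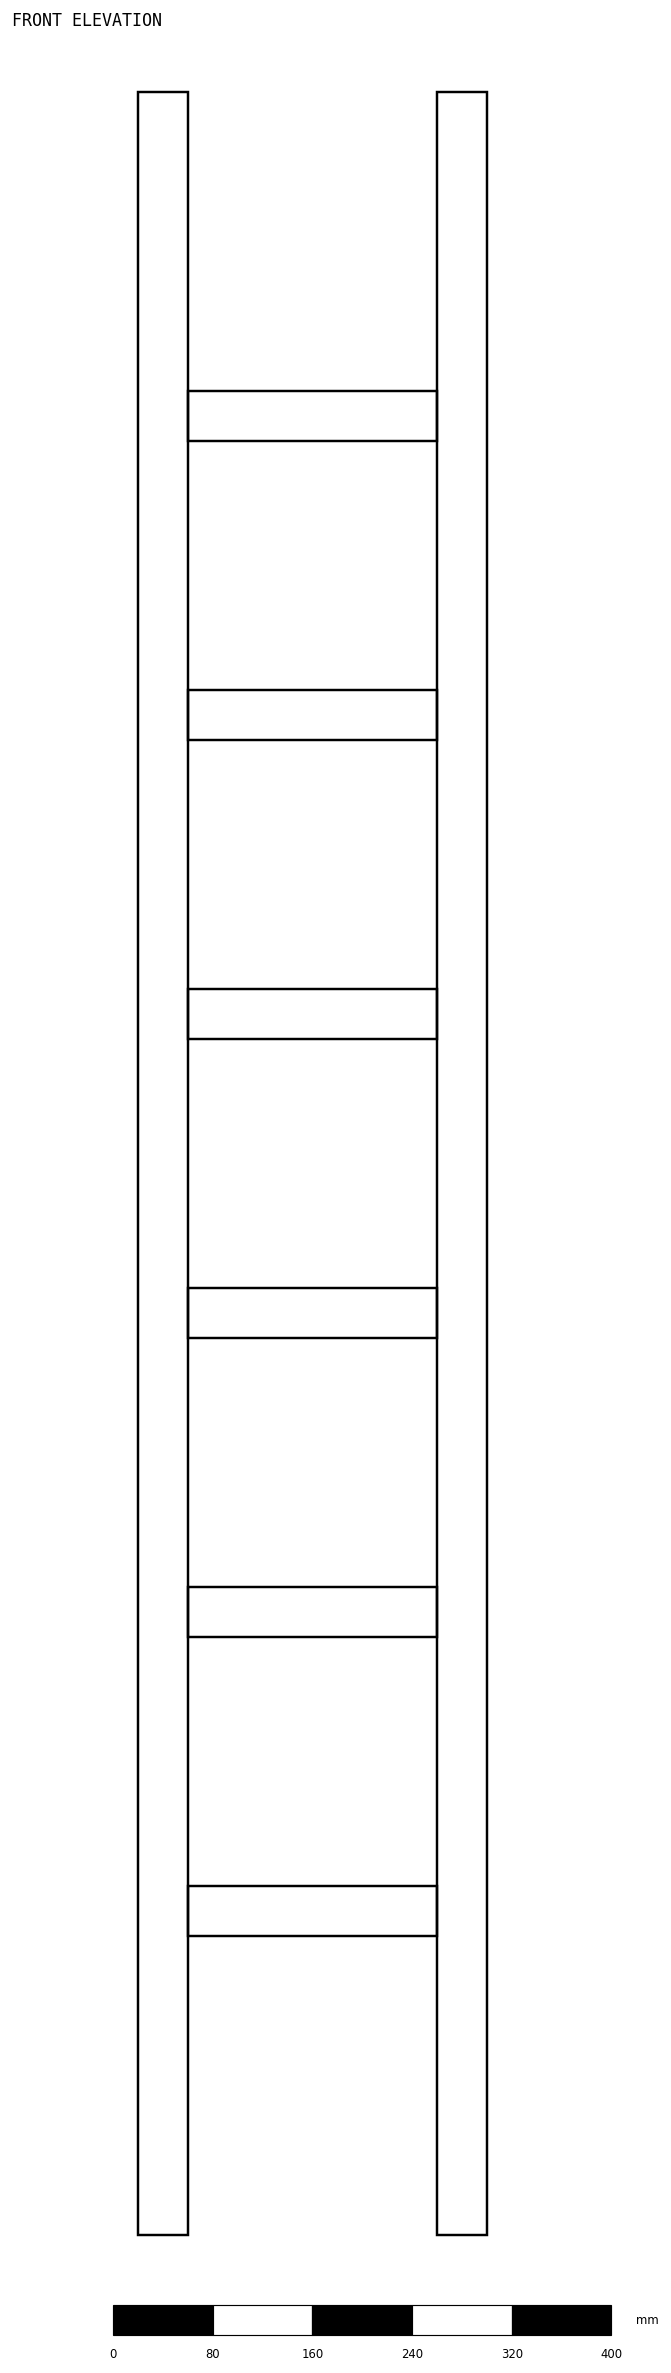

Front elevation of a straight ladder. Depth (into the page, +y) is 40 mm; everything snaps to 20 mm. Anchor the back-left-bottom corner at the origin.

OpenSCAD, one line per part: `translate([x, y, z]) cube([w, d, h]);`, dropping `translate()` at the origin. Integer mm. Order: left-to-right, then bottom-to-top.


cube([40, 40, 1720]);
translate([40, 0, 240]) cube([200, 40, 40]);
translate([40, 0, 480]) cube([200, 40, 40]);
translate([40, 0, 720]) cube([200, 40, 40]);
translate([40, 0, 960]) cube([200, 40, 40]);
translate([40, 0, 1200]) cube([200, 40, 40]);
translate([40, 0, 1440]) cube([200, 40, 40]);
translate([240, 0, 0]) cube([40, 40, 1720]);


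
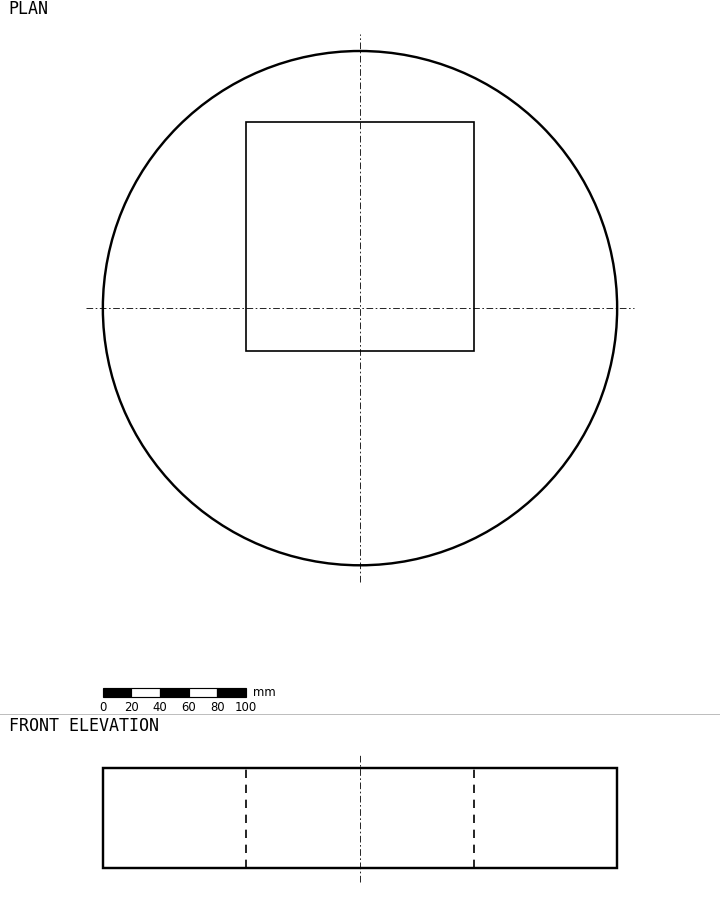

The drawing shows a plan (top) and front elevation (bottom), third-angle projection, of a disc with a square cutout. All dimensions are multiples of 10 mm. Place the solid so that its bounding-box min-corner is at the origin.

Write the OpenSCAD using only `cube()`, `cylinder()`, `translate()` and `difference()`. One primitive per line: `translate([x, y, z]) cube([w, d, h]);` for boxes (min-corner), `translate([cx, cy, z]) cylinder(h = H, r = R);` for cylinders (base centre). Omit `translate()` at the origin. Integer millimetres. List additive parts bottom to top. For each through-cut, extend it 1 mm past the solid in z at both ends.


difference() {
  translate([180, 180, 0]) cylinder(h = 70, r = 180);
  translate([100, 150, -1]) cube([160, 160, 72]);
}


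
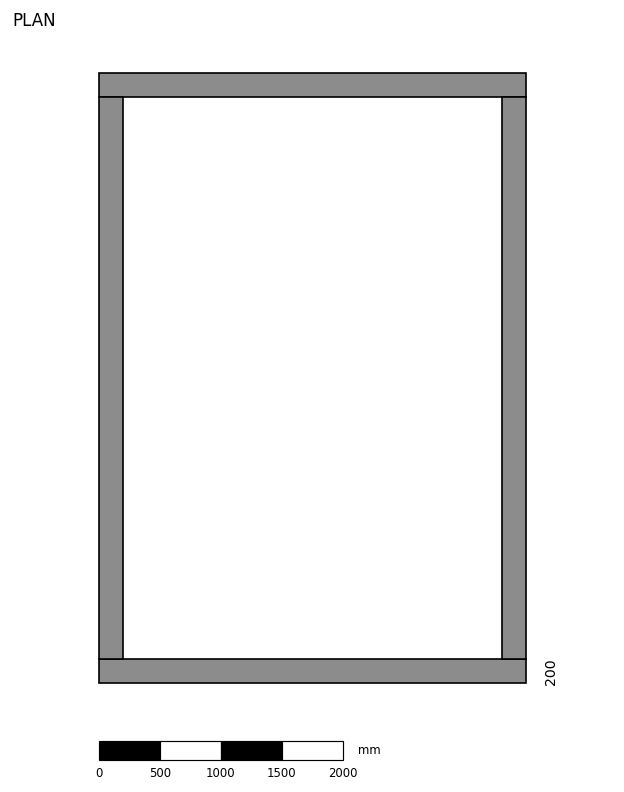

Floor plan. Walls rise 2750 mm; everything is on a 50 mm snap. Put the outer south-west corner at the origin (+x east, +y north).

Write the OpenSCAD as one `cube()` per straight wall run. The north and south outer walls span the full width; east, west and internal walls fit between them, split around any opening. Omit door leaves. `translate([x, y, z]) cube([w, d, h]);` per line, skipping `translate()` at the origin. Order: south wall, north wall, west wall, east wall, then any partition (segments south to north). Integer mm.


cube([3500, 200, 2750]);
translate([0, 4800, 0]) cube([3500, 200, 2750]);
translate([0, 200, 0]) cube([200, 4600, 2750]);
translate([3300, 200, 0]) cube([200, 4600, 2750]);


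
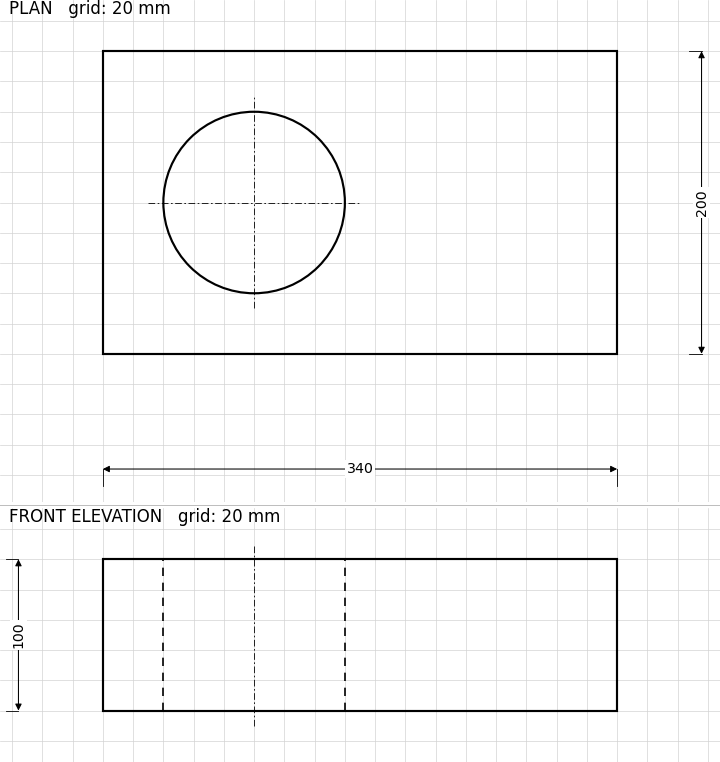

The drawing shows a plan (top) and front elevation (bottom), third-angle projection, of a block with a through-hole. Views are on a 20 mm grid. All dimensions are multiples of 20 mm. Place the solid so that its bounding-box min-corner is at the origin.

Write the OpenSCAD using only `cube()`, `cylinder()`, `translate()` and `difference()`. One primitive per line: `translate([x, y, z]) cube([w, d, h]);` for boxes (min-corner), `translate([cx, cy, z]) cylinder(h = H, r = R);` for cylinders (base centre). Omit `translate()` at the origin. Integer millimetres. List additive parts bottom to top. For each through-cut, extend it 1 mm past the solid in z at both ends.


difference() {
  cube([340, 200, 100]);
  translate([100, 100, -1]) cylinder(h = 102, r = 60);
}


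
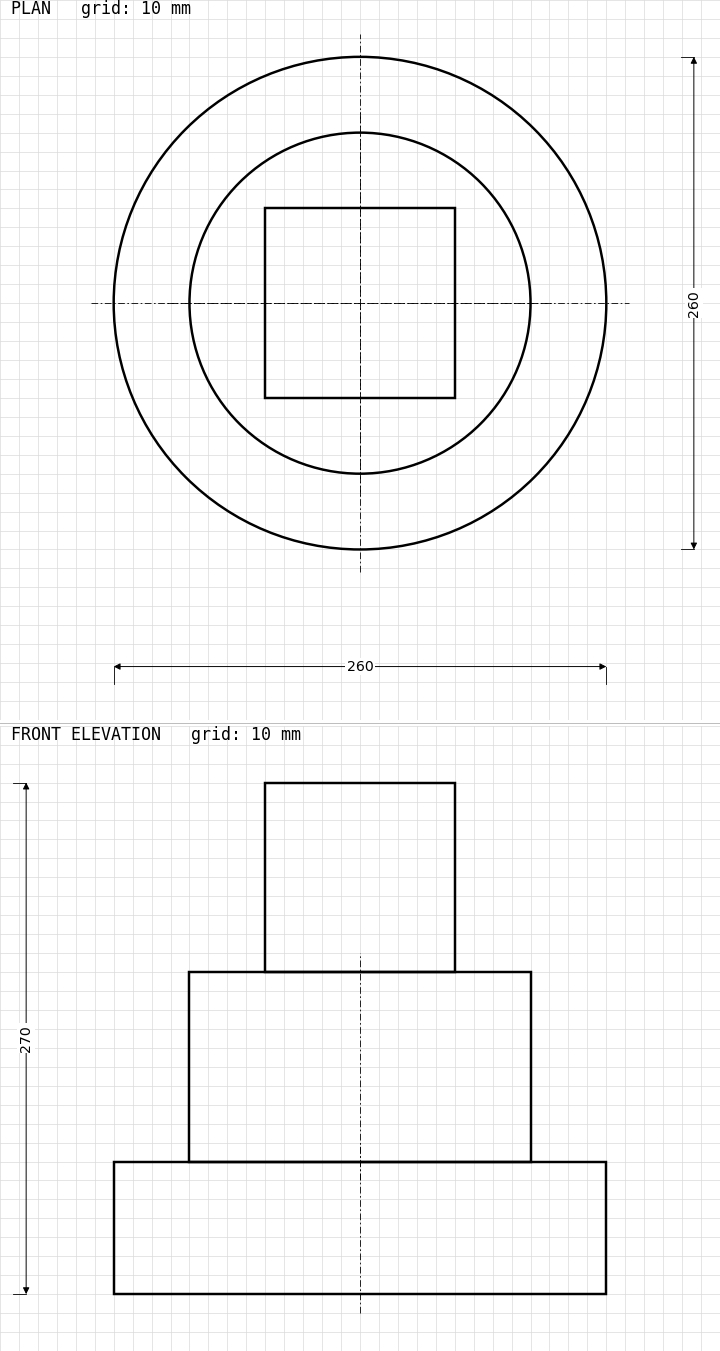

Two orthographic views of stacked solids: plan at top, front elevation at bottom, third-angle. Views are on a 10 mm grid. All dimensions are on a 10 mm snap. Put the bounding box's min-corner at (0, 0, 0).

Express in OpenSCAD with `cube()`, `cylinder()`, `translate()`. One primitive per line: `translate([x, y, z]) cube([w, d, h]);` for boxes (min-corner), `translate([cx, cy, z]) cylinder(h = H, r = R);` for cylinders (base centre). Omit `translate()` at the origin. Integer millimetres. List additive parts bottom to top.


translate([130, 130, 0]) cylinder(h = 70, r = 130);
translate([130, 130, 70]) cylinder(h = 100, r = 90);
translate([80, 80, 170]) cube([100, 100, 100]);


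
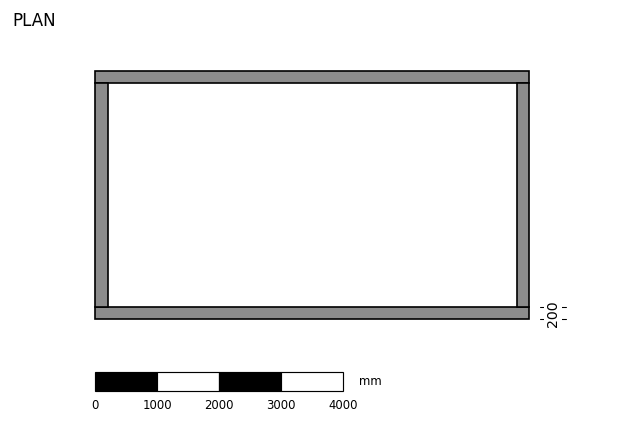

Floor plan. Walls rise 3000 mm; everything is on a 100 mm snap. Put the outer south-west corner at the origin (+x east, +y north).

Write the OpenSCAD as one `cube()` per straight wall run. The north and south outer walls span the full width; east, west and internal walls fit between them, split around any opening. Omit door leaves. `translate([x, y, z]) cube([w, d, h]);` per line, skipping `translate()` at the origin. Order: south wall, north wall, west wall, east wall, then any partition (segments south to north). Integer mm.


cube([7000, 200, 3000]);
translate([0, 3800, 0]) cube([7000, 200, 3000]);
translate([0, 200, 0]) cube([200, 3600, 3000]);
translate([6800, 200, 0]) cube([200, 3600, 3000]);
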